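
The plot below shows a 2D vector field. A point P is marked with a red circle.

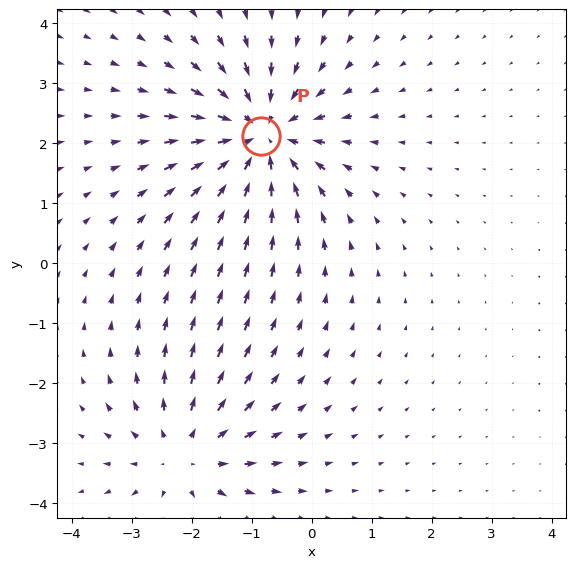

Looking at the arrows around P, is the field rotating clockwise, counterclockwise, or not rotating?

Near P at (-0.9, 2.1) the arrows show no circulation. The curl there is ≈0.

not rotating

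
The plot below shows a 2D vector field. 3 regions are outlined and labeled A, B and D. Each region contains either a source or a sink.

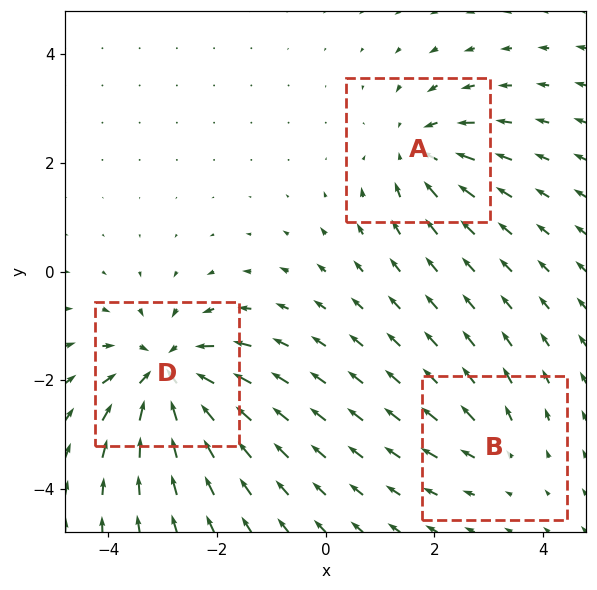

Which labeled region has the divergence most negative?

D

Divergence at each region's feature centre — A: about -4, B: about +2, D: about -6. Region D is most negative.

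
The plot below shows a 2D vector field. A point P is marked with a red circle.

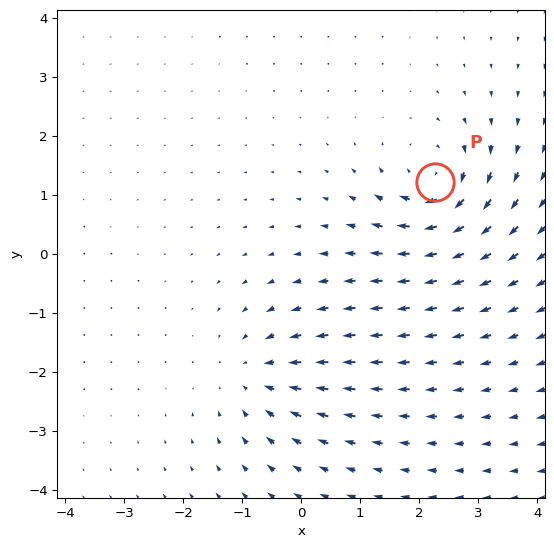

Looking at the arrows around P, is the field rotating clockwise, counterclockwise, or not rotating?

Near P at (2.3, 1.2) the arrows circulate clockwise. The curl (z-component) there is about -6; negative curl means clockwise rotation.

clockwise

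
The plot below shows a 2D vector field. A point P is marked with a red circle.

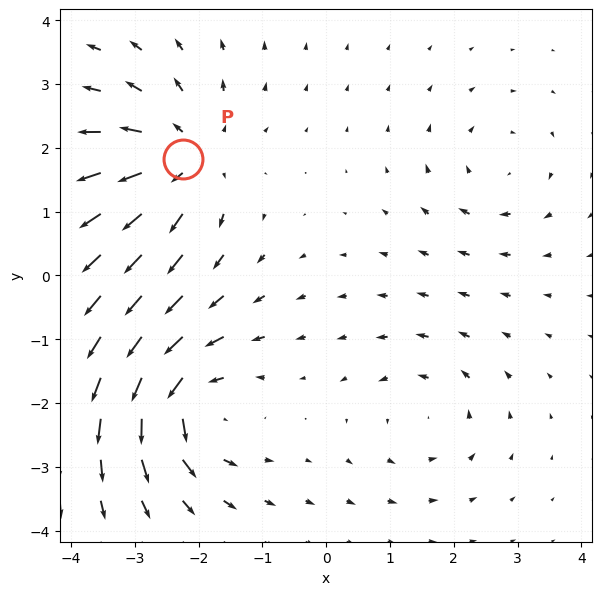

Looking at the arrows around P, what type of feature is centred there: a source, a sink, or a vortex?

source

At P (-2.2, 1.8) the arrows spread outward. Divergence about +5, curl ≈0 — positive divergence with near-zero curl is a source.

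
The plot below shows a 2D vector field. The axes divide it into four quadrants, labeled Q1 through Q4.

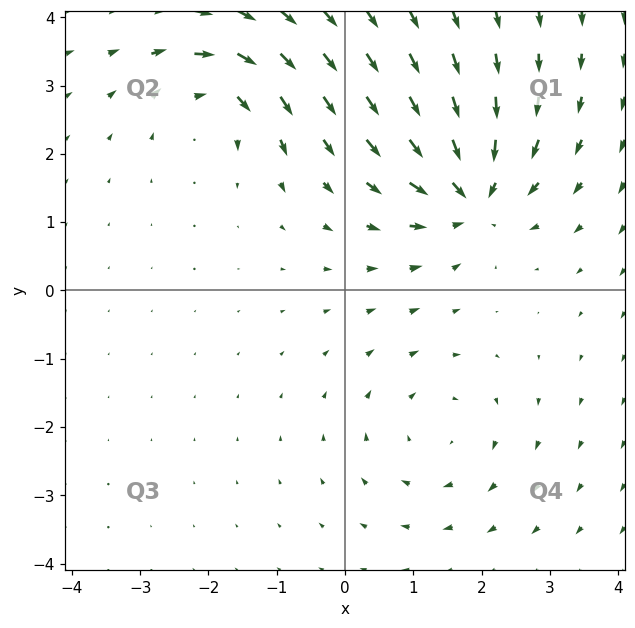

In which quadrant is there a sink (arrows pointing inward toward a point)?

The sink sits at approximately (1.8, 1.4), which lies in quadrant Q1. The divergence there is about -7, negative as expected for a sink.

Q1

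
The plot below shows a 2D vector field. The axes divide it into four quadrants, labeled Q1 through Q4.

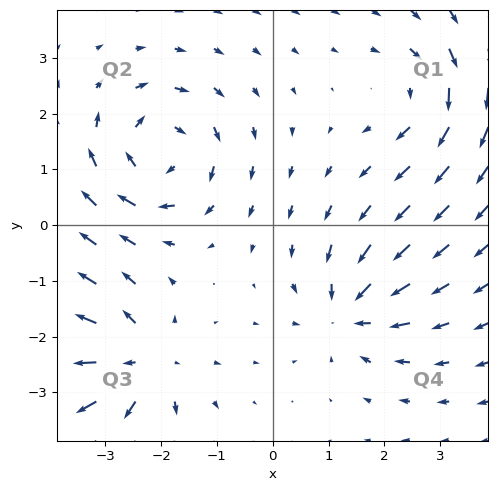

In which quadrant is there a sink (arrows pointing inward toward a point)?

The sink sits at approximately (1.4, -1.5), which lies in quadrant Q4. The divergence there is about -5, negative as expected for a sink.

Q4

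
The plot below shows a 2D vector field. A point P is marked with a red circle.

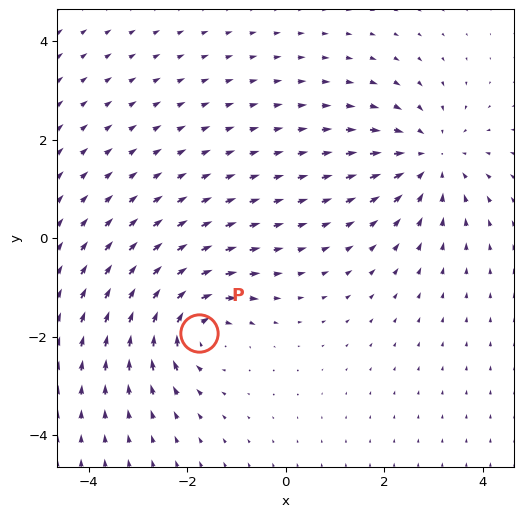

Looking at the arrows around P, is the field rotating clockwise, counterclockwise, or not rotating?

clockwise

Near P at (-1.8, -1.9) the arrows circulate clockwise. The curl (z-component) there is about -5; negative curl means clockwise rotation.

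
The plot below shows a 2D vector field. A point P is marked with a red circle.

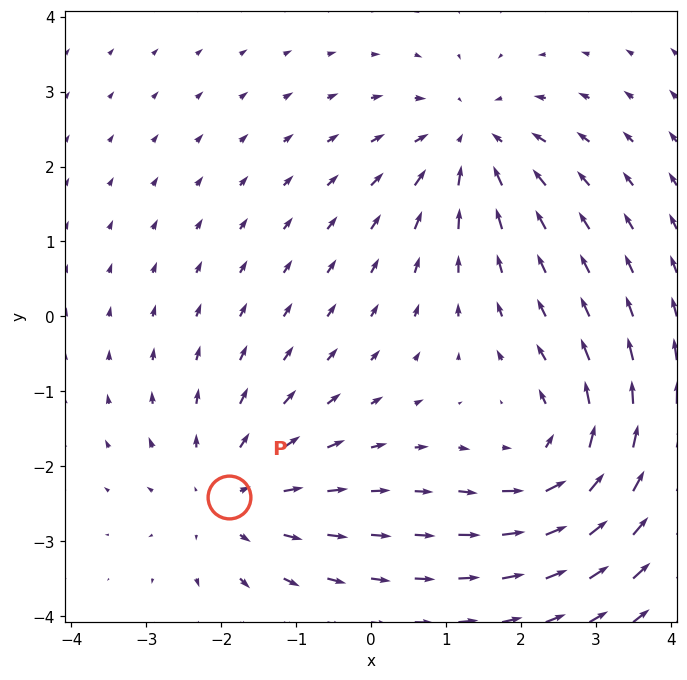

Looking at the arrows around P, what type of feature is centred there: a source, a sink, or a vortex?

source

At P (-1.9, -2.4) the arrows spread outward. Divergence about +2, curl ≈0 — positive divergence with near-zero curl is a source.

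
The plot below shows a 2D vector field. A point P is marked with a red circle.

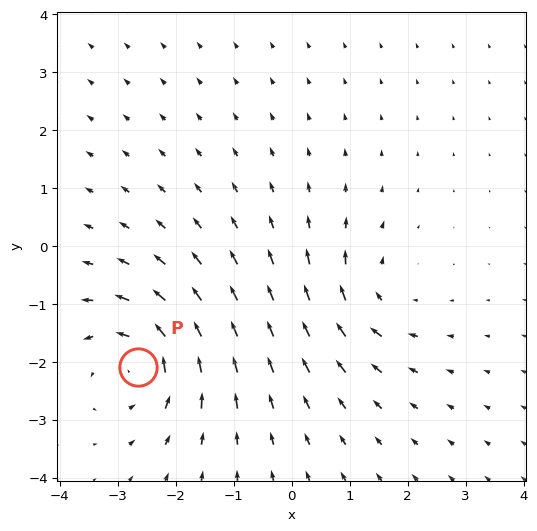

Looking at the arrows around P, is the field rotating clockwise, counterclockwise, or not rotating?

Near P at (-2.6, -2.1) the arrows circulate counterclockwise. The curl (z-component) there is about +5; positive curl means counterclockwise rotation.

counterclockwise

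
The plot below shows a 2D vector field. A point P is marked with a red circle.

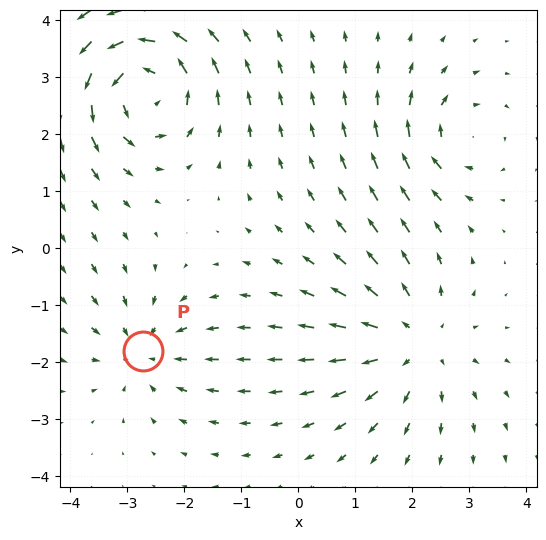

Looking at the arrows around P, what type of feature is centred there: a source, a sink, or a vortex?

At P (-2.7, -1.8) the arrows converge inward. Divergence about -3, curl ≈0 — negative divergence with near-zero curl is a sink.

sink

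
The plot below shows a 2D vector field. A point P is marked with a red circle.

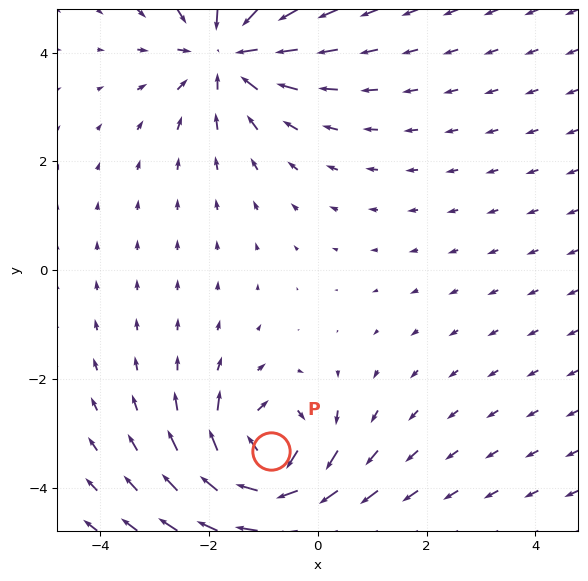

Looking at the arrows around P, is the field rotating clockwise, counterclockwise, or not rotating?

clockwise

Near P at (-0.9, -3.3) the arrows circulate clockwise. The curl (z-component) there is about -6; negative curl means clockwise rotation.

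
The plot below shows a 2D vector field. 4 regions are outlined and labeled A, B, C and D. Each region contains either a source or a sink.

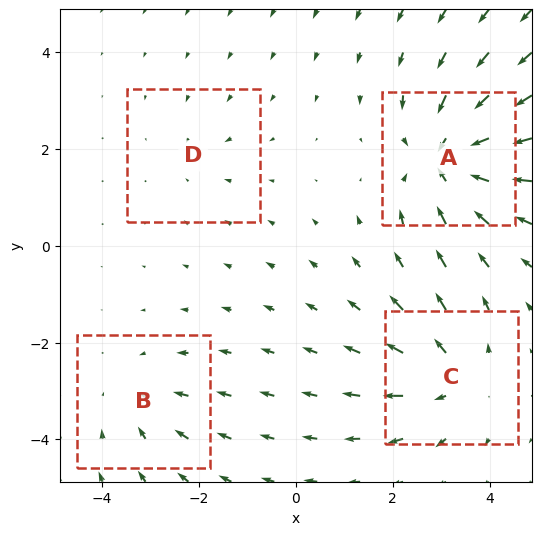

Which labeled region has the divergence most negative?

A

Divergence at each region's feature centre — A: about -6, B: about -3, C: about +4, D: about -2. Region A is most negative.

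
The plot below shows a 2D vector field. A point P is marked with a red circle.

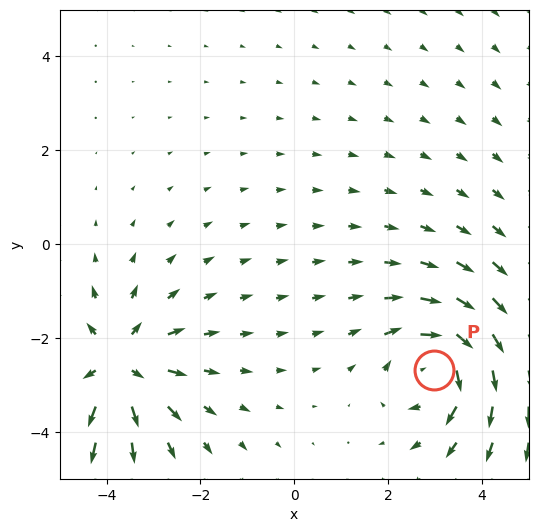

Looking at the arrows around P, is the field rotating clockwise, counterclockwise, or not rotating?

clockwise

Near P at (3.0, -2.7) the arrows circulate clockwise. The curl (z-component) there is about -3; negative curl means clockwise rotation.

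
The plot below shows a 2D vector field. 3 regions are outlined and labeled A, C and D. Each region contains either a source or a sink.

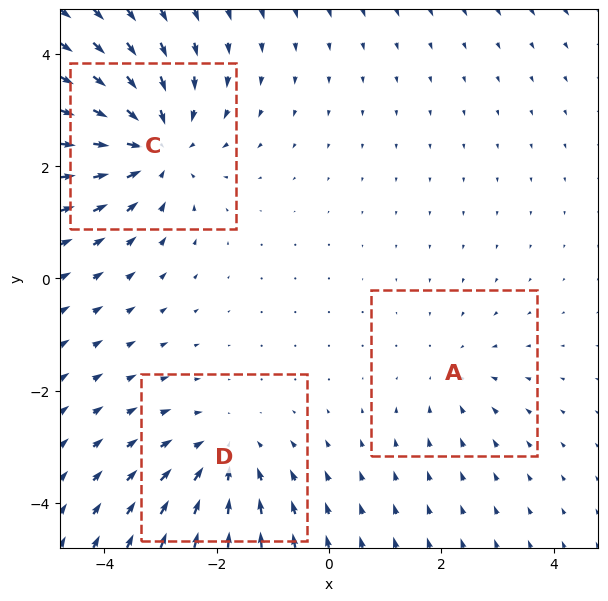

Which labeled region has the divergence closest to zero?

Divergence at each region's feature centre — A: about -2, C: about -4, D: about -3. Region A is closest to zero.

A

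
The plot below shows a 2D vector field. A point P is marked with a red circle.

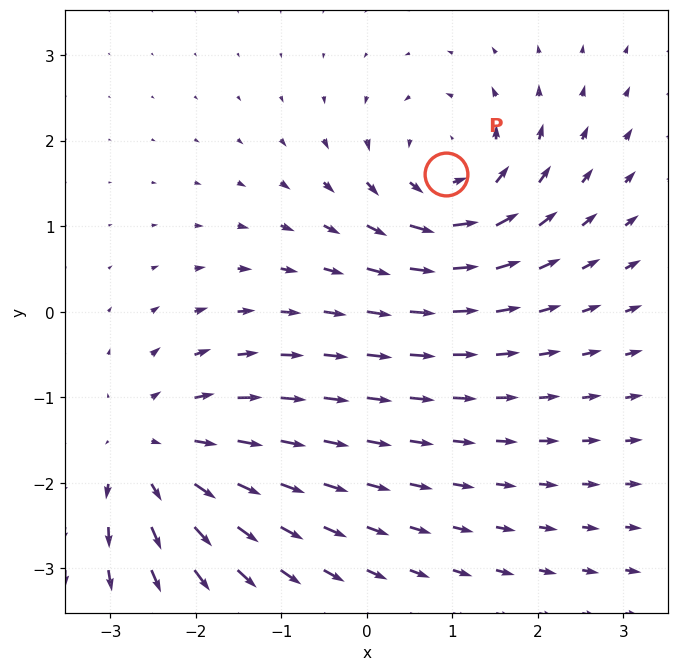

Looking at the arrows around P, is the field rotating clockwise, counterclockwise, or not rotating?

Near P at (0.9, 1.6) the arrows circulate counterclockwise. The curl (z-component) there is about +4; positive curl means counterclockwise rotation.

counterclockwise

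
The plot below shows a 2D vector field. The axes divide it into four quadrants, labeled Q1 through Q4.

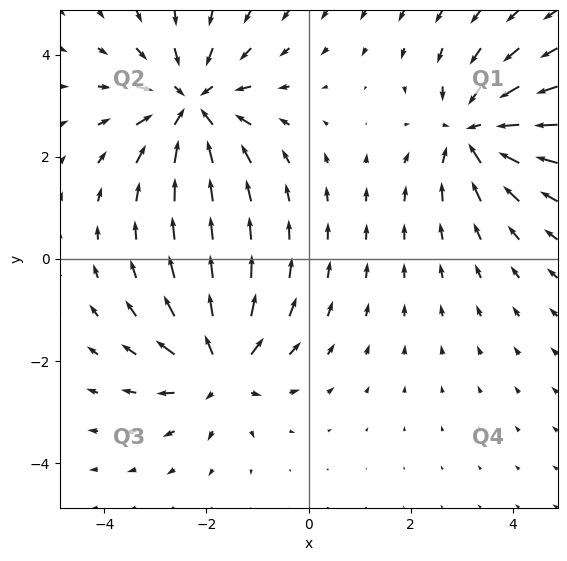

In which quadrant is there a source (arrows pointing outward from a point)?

Q3

The source sits at approximately (-1.7, -2.2), which lies in quadrant Q3. The divergence there is about +5, positive as expected for a source.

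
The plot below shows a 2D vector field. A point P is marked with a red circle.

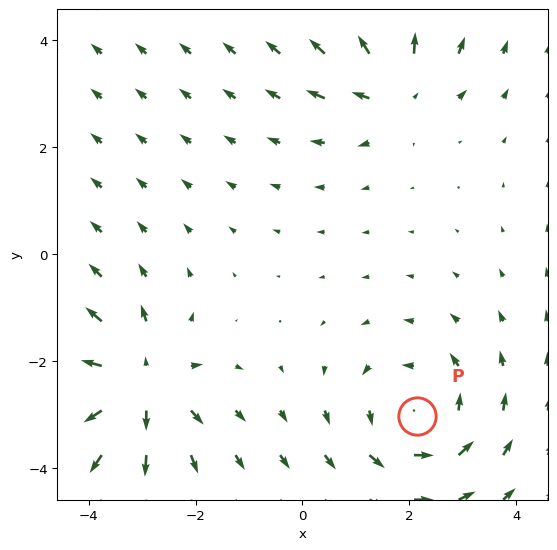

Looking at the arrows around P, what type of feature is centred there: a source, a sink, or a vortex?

vortex

At P (2.1, -3.0) the arrows circulate counterclockwise. Divergence ≈0, curl about +3 — near-zero divergence with nonzero curl is a vortex.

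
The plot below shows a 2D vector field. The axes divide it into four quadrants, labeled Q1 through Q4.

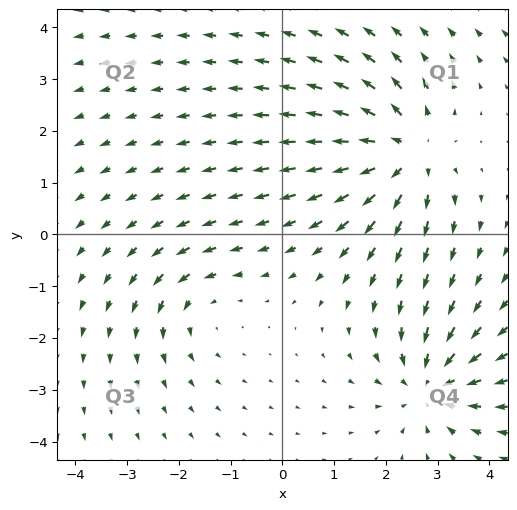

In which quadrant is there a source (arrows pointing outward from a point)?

The source sits at approximately (2.4, 1.6), which lies in quadrant Q1. The divergence there is about +5, positive as expected for a source.

Q1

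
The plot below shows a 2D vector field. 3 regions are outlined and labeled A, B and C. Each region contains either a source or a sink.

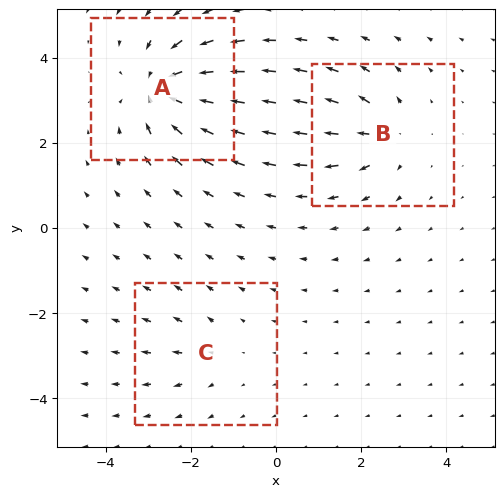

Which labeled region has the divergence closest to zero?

C

Divergence at each region's feature centre — A: about -6, B: about +4, C: about +2. Region C is closest to zero.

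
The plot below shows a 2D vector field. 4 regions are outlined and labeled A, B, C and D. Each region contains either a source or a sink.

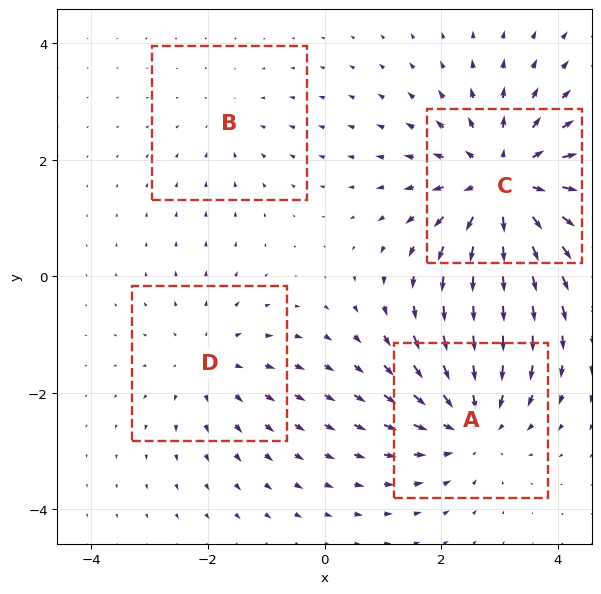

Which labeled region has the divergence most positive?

Divergence at each region's feature centre — A: about -4, B: about -2, C: about +6, D: about +3. Region C is most positive.

C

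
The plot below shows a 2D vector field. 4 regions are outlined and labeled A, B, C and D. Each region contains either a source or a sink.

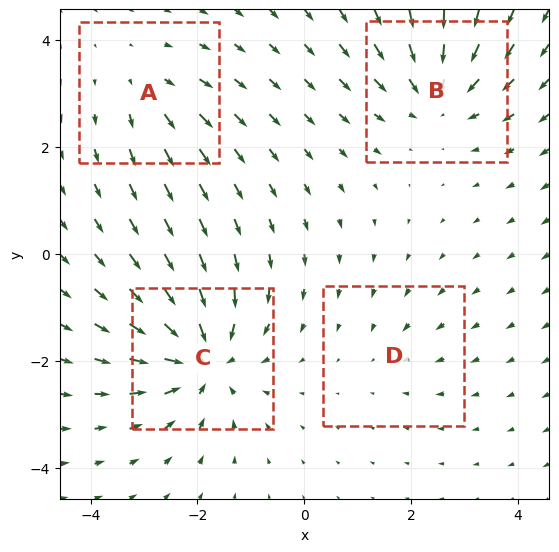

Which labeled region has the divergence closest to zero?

Divergence at each region's feature centre — A: about +3, B: about -5, C: about -7, D: about -2. Region D is closest to zero.

D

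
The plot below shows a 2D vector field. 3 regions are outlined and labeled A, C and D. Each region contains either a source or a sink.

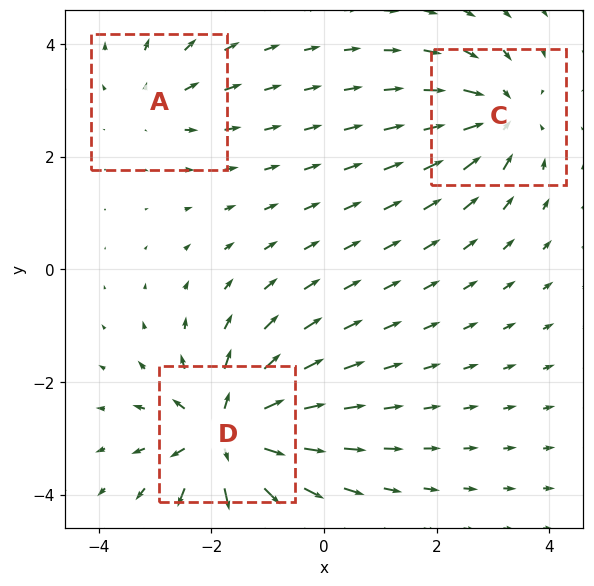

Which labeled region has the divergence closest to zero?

A

Divergence at each region's feature centre — A: about +2, C: about -4, D: about +6. Region A is closest to zero.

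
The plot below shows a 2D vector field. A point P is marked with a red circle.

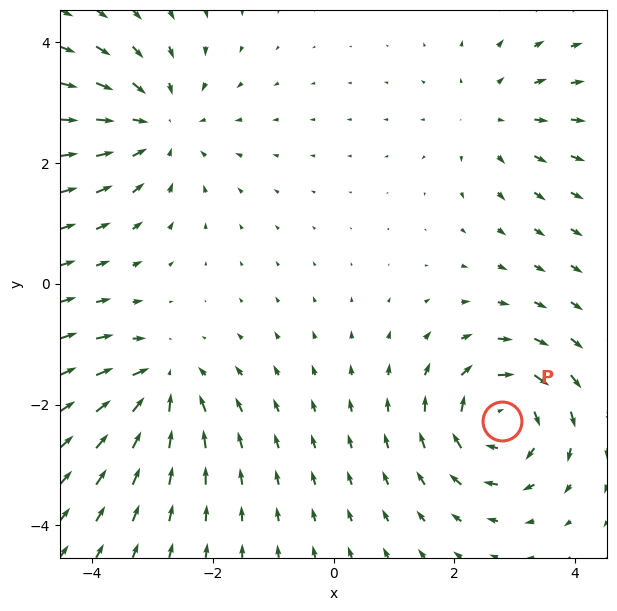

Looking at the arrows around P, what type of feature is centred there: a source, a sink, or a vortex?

vortex

At P (2.8, -2.3) the arrows circulate clockwise. Divergence ≈0, curl about -7 — near-zero divergence with nonzero curl is a vortex.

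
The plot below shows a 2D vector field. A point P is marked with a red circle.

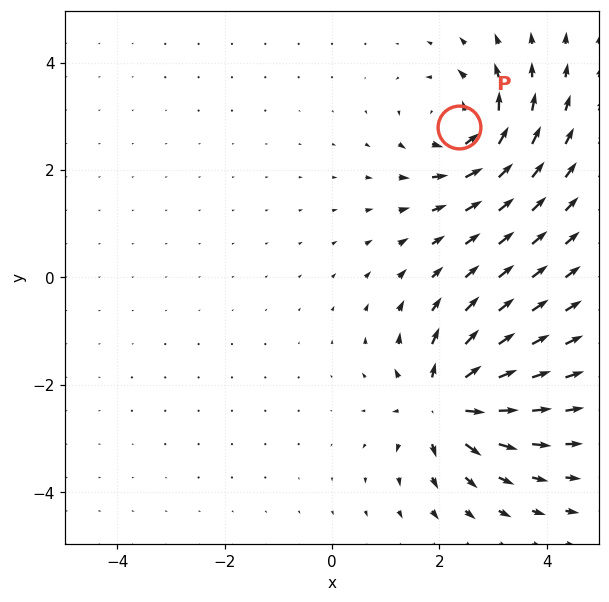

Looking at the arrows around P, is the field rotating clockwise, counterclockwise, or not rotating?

counterclockwise

Near P at (2.4, 2.8) the arrows circulate counterclockwise. The curl (z-component) there is about +4; positive curl means counterclockwise rotation.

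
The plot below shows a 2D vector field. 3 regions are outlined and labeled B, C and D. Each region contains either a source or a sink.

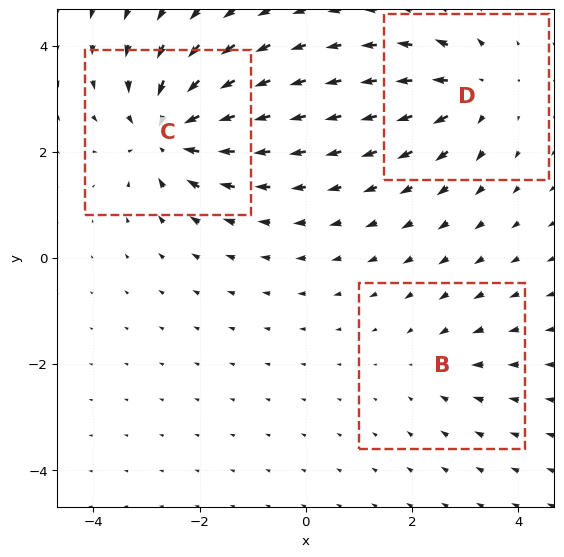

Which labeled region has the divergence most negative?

Divergence at each region's feature centre — B: about -2, C: about -5, D: about +3. Region C is most negative.

C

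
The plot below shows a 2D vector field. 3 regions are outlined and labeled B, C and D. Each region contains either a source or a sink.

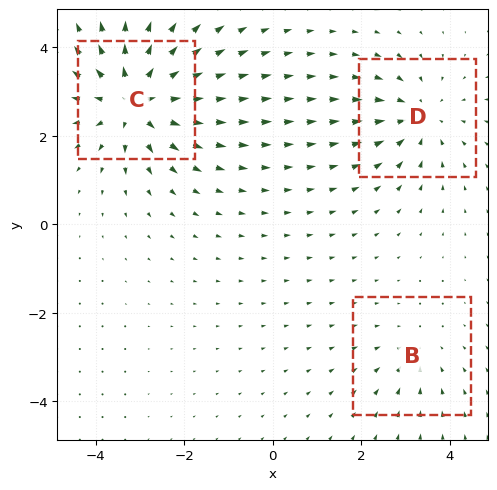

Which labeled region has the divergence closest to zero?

B

Divergence at each region's feature centre — B: about -2, C: about +5, D: about -3. Region B is closest to zero.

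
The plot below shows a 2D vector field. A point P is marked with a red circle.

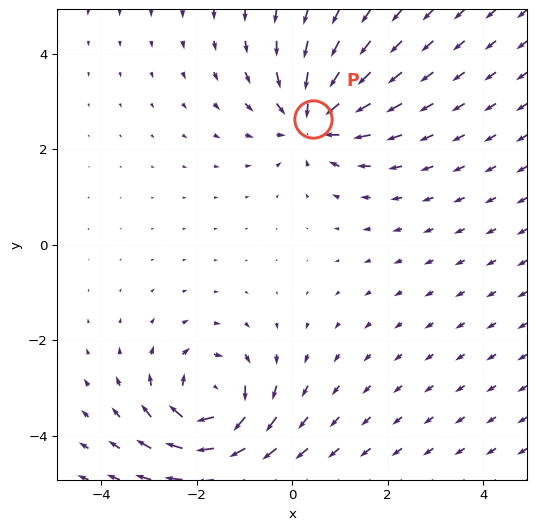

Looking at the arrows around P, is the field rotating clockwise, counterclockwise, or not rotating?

Near P at (0.4, 2.6) the arrows show no circulation. The curl there is ≈0.

not rotating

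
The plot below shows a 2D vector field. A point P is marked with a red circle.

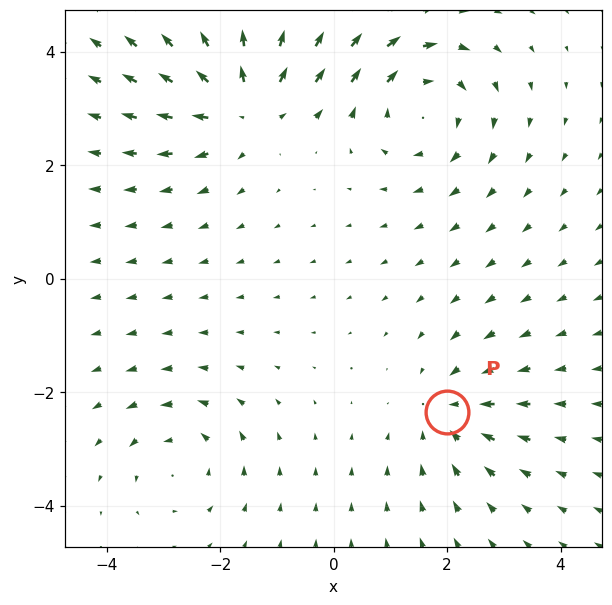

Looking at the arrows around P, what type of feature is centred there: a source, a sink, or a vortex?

sink

At P (2.0, -2.4) the arrows converge inward. Divergence about -3, curl ≈0 — negative divergence with near-zero curl is a sink.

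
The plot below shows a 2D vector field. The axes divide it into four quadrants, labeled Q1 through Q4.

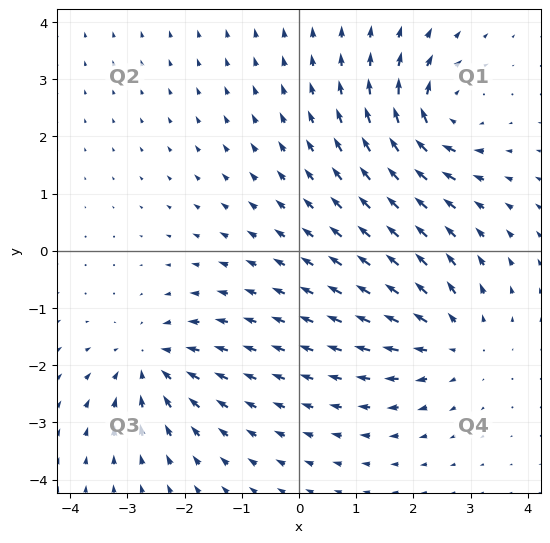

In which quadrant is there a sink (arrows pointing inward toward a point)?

The sink sits at approximately (-2.6, -2.0), which lies in quadrant Q3. The divergence there is about -4, negative as expected for a sink.

Q3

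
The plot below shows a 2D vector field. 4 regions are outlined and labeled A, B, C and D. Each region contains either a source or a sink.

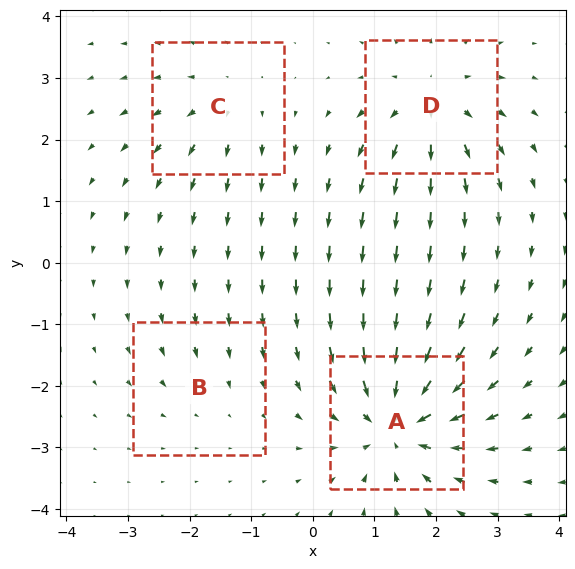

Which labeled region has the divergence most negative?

A

Divergence at each region's feature centre — A: about -8, B: about -2, C: about +4, D: about +6. Region A is most negative.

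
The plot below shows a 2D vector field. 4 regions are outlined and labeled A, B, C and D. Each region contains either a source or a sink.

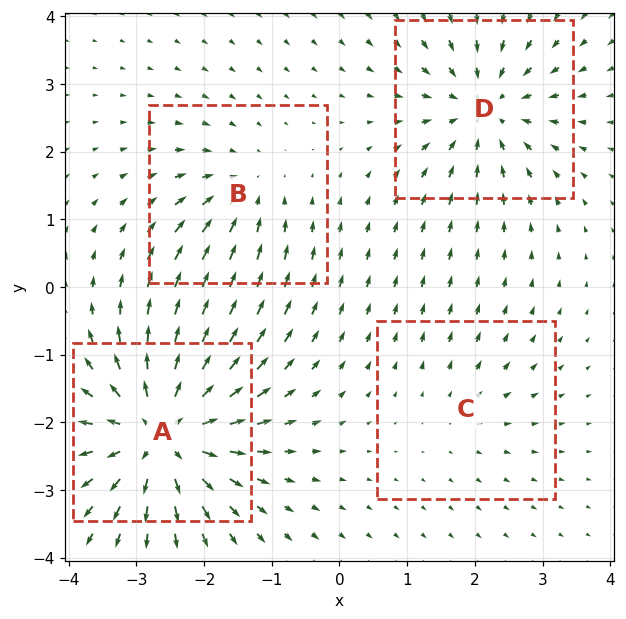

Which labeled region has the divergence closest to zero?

C

Divergence at each region's feature centre — A: about +8, B: about -4, C: about +2, D: about -5. Region C is closest to zero.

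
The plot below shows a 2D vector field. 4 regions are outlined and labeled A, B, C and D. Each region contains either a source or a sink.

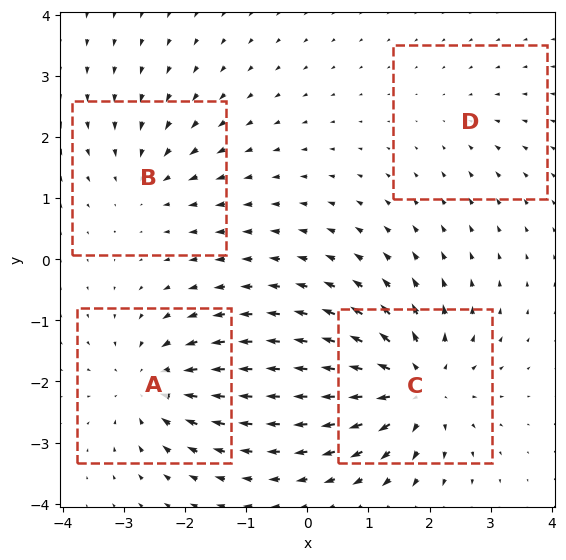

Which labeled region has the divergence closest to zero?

D

Divergence at each region's feature centre — A: about -5, B: about -4, C: about +7, D: about -2. Region D is closest to zero.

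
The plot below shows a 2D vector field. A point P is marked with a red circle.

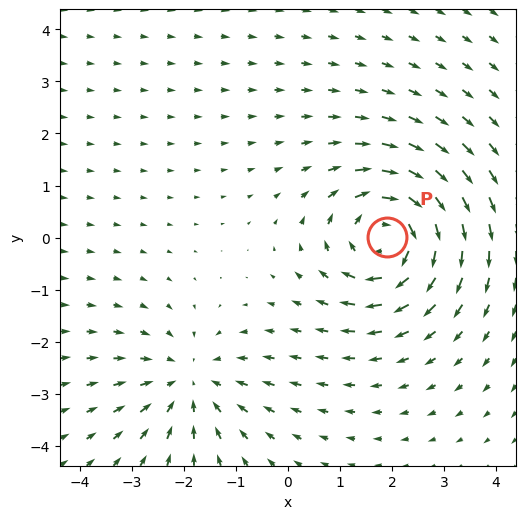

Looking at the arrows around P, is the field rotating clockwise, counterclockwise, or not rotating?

Near P at (1.9, 0.0) the arrows circulate clockwise. The curl (z-component) there is about -4; negative curl means clockwise rotation.

clockwise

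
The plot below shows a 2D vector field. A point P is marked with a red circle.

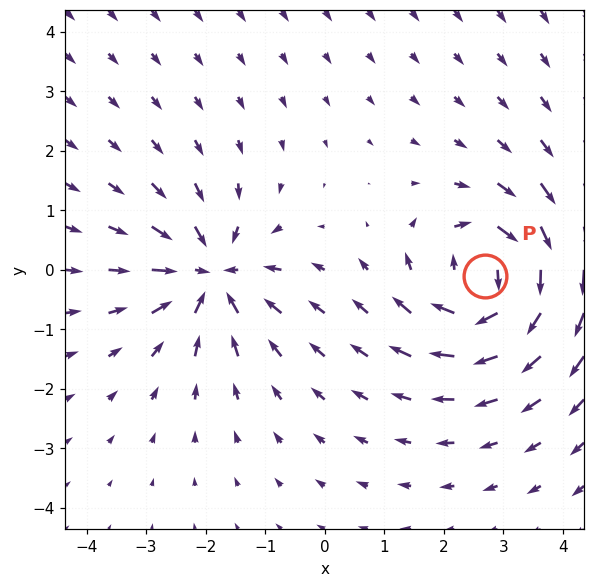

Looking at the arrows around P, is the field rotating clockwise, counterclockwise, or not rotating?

clockwise

Near P at (2.7, -0.1) the arrows circulate clockwise. The curl (z-component) there is about -5; negative curl means clockwise rotation.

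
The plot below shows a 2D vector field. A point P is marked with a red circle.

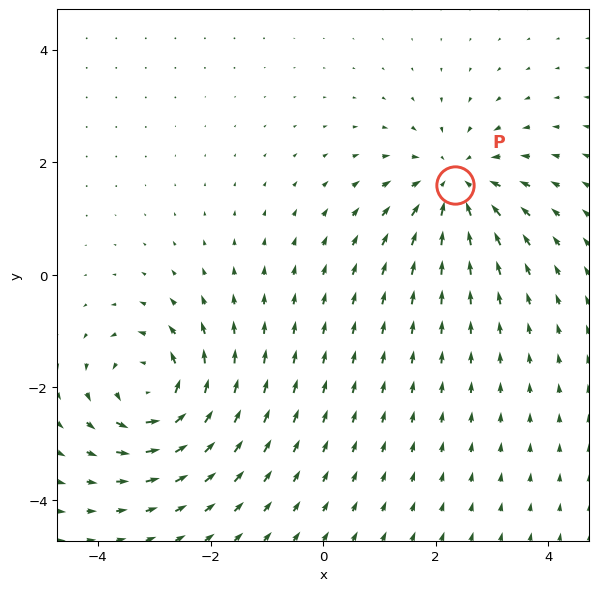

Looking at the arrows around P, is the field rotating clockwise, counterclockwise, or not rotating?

not rotating

Near P at (2.3, 1.6) the arrows show no circulation. The curl there is ≈0.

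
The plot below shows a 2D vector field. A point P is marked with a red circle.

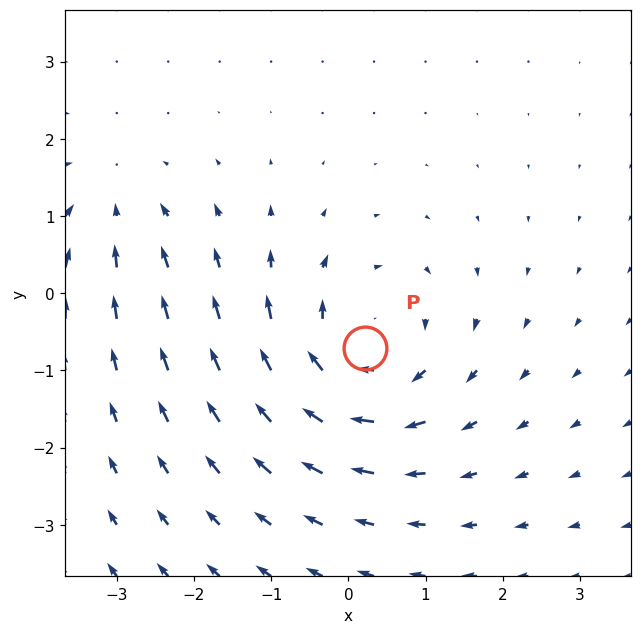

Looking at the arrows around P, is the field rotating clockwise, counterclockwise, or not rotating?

Near P at (0.2, -0.7) the arrows circulate clockwise. The curl (z-component) there is about -5; negative curl means clockwise rotation.

clockwise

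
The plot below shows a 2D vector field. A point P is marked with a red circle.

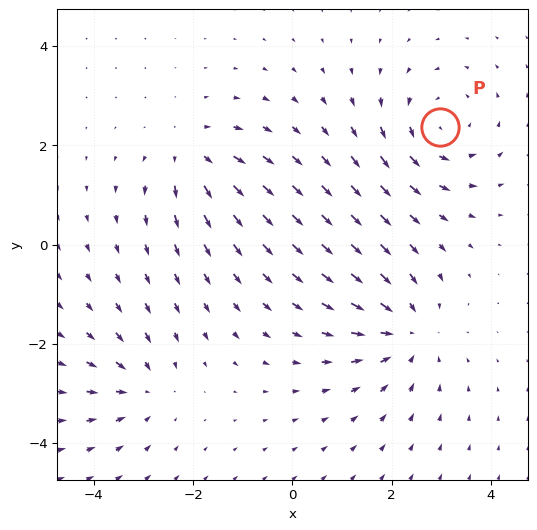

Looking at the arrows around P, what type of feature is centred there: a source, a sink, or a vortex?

At P (3.0, 2.4) the arrows circulate counterclockwise. Divergence ≈0, curl about +4 — near-zero divergence with nonzero curl is a vortex.

vortex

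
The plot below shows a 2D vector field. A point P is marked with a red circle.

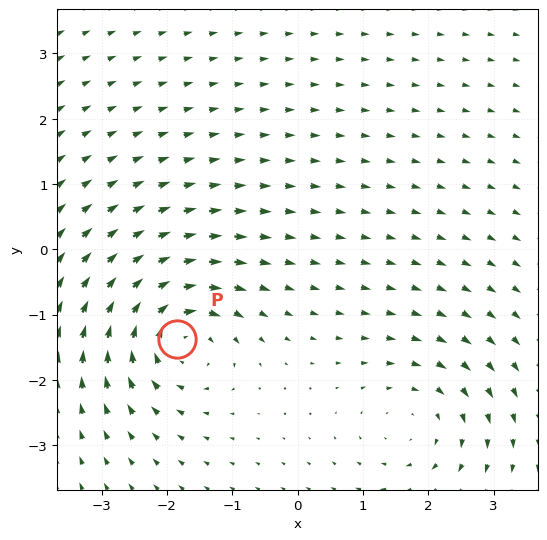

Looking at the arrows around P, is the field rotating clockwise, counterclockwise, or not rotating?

Near P at (-1.8, -1.4) the arrows circulate clockwise. The curl (z-component) there is about -7; negative curl means clockwise rotation.

clockwise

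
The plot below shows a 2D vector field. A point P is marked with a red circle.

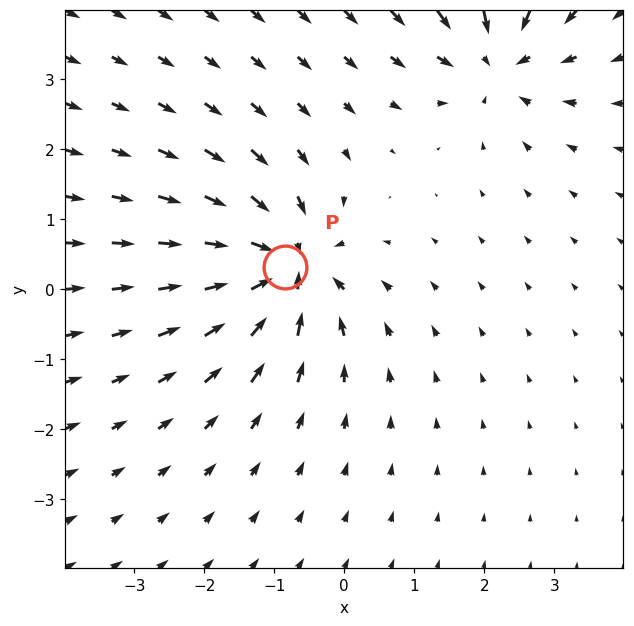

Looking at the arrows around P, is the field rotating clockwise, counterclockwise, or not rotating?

Near P at (-0.8, 0.3) the arrows show no circulation. The curl there is ≈0.

not rotating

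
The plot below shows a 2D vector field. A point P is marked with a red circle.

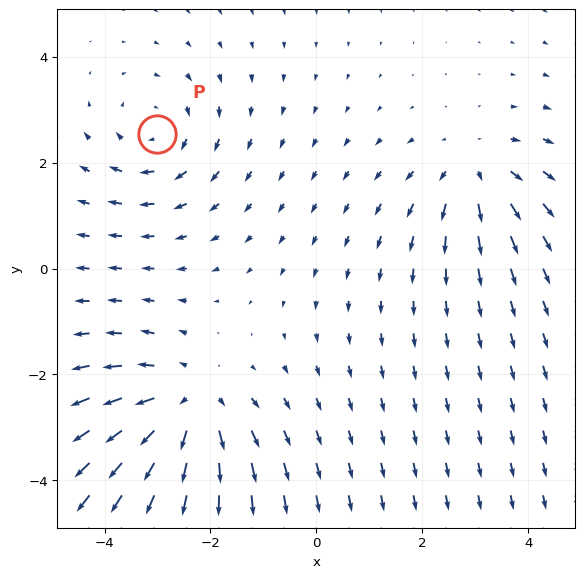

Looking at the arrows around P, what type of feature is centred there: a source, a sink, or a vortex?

At P (-3.0, 2.5) the arrows circulate clockwise. Divergence ≈0, curl about -3 — near-zero divergence with nonzero curl is a vortex.

vortex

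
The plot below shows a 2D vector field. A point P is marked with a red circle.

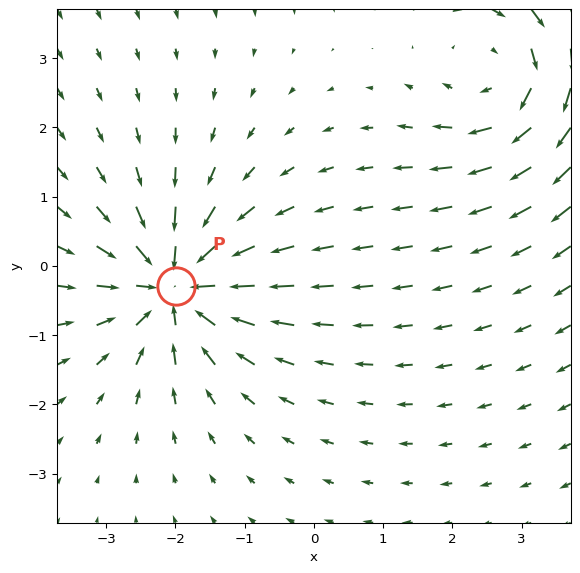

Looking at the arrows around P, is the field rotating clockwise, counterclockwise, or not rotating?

Near P at (-2.0, -0.3) the arrows show no circulation. The curl there is ≈0.

not rotating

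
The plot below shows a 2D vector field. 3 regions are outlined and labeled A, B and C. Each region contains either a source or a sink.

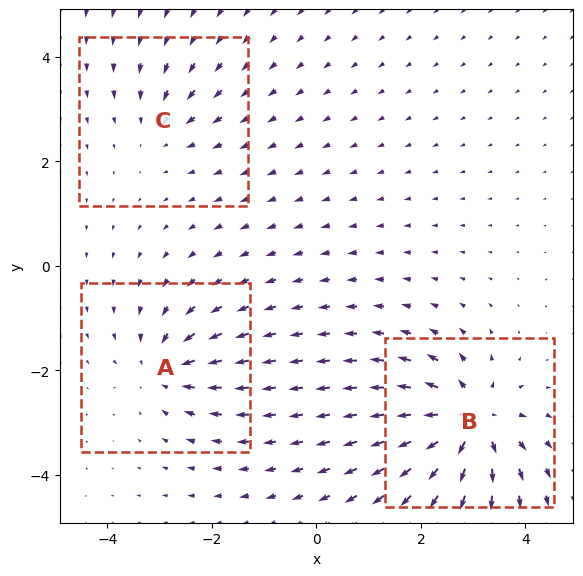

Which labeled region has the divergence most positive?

B

Divergence at each region's feature centre — A: about -4, B: about +6, C: about -2. Region B is most positive.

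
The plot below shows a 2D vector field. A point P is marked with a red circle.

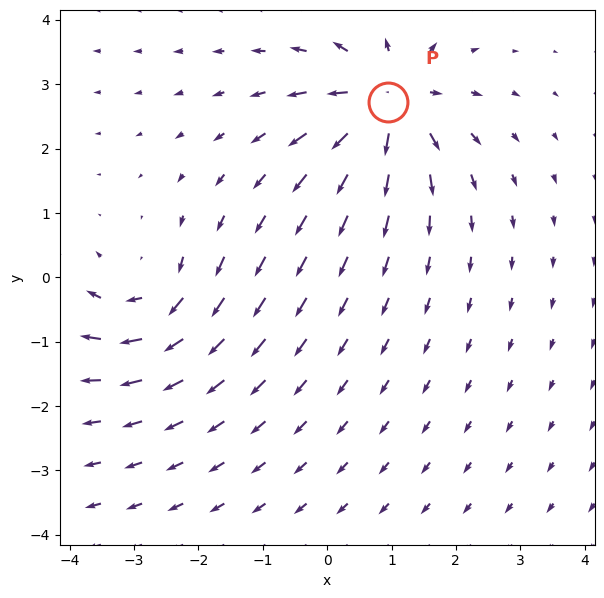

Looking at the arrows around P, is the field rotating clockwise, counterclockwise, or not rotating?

not rotating

Near P at (0.9, 2.7) the arrows show no circulation. The curl there is ≈0.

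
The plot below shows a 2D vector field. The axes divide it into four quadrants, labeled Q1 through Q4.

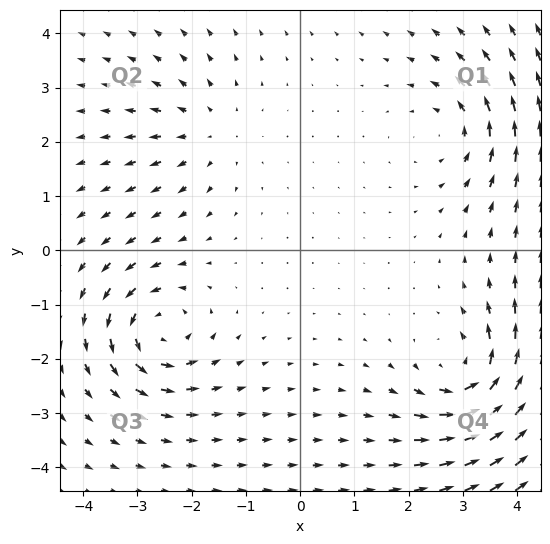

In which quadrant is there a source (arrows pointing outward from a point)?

The source sits at approximately (-1.7, 2.2), which lies in quadrant Q2. The divergence there is about +3, positive as expected for a source.

Q2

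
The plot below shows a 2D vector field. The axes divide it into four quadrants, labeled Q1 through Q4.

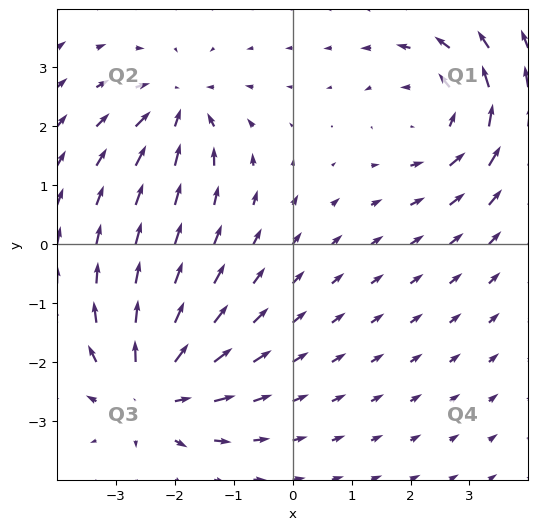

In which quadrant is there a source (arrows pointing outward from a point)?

Q3

The source sits at approximately (-2.4, -2.5), which lies in quadrant Q3. The divergence there is about +5, positive as expected for a source.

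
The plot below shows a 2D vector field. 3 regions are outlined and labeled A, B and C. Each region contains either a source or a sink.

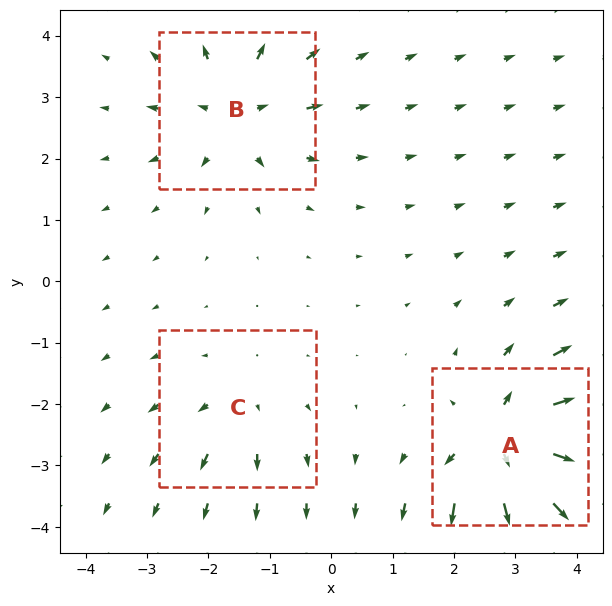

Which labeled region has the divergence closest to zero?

Divergence at each region's feature centre — A: about +6, B: about +4, C: about +2. Region C is closest to zero.

C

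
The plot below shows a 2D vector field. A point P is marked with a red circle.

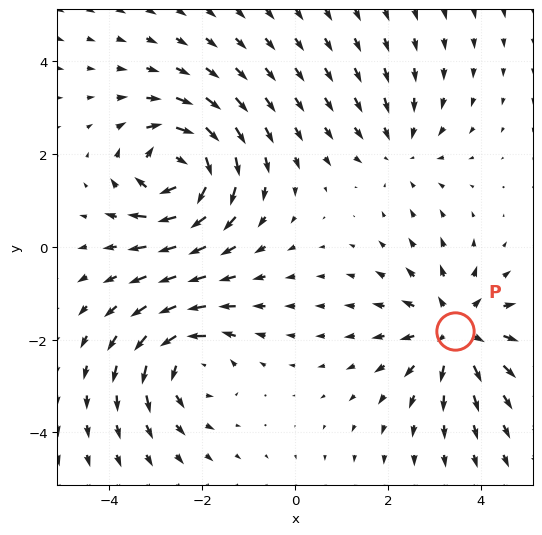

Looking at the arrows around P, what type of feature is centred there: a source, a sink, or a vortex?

At P (3.4, -1.8) the arrows spread outward. Divergence about +4, curl ≈0 — positive divergence with near-zero curl is a source.

source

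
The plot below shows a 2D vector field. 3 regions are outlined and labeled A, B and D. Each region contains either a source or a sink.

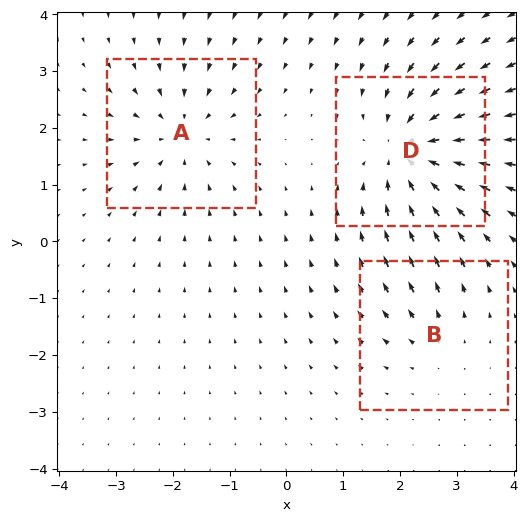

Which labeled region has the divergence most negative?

Divergence at each region's feature centre — A: about -4, B: about +2, D: about -5. Region D is most negative.

D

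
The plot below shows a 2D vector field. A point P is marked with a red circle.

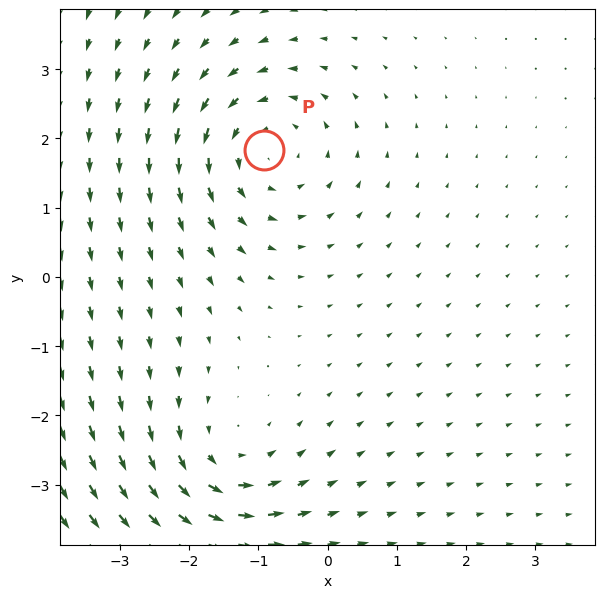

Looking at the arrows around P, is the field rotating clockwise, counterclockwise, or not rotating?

counterclockwise

Near P at (-0.9, 1.8) the arrows circulate counterclockwise. The curl (z-component) there is about +4; positive curl means counterclockwise rotation.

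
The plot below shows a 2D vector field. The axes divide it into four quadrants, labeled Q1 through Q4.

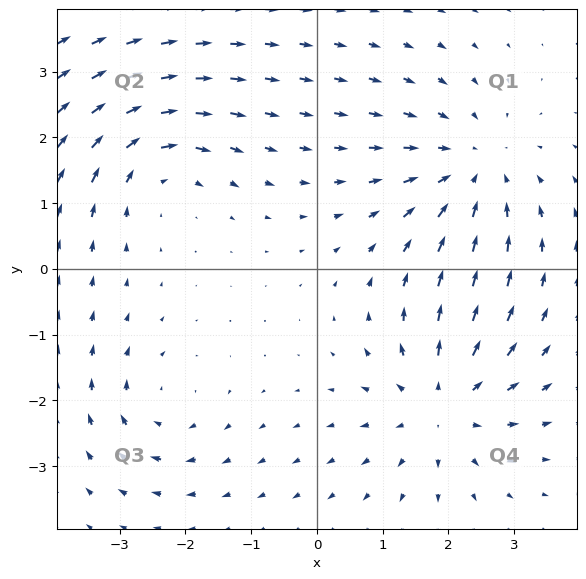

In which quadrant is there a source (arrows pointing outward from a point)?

Q4

The source sits at approximately (1.9, -2.1), which lies in quadrant Q4. The divergence there is about +4, positive as expected for a source.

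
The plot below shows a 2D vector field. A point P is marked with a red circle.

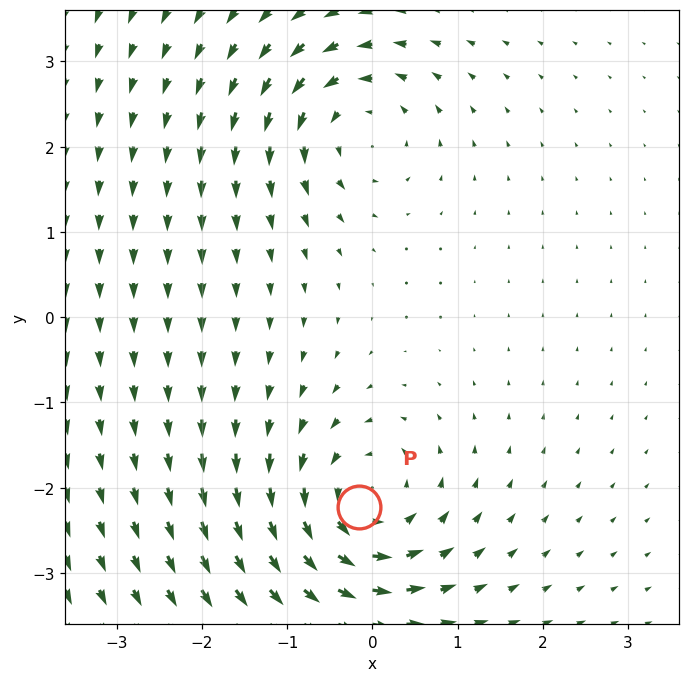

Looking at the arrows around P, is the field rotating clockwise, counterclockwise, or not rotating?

Near P at (-0.2, -2.2) the arrows circulate counterclockwise. The curl (z-component) there is about +5; positive curl means counterclockwise rotation.

counterclockwise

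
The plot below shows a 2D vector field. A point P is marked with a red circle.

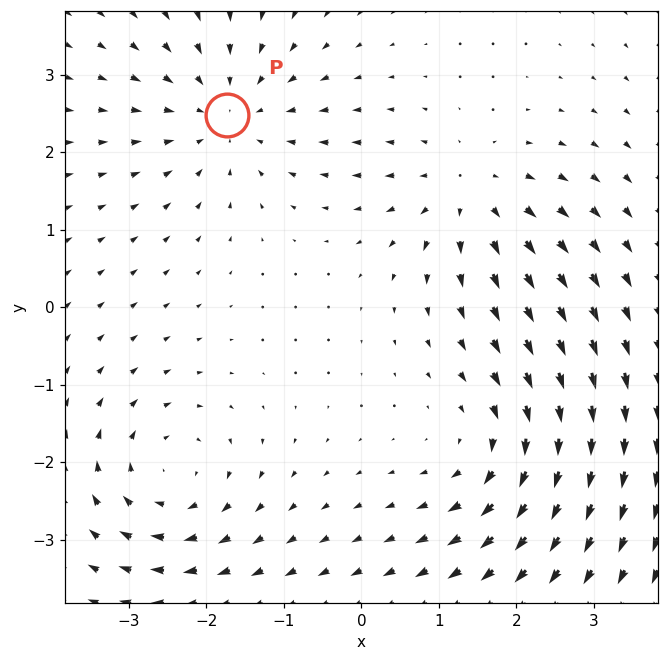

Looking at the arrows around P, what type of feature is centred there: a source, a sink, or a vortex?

At P (-1.7, 2.5) the arrows converge inward. Divergence about -4, curl ≈0 — negative divergence with near-zero curl is a sink.

sink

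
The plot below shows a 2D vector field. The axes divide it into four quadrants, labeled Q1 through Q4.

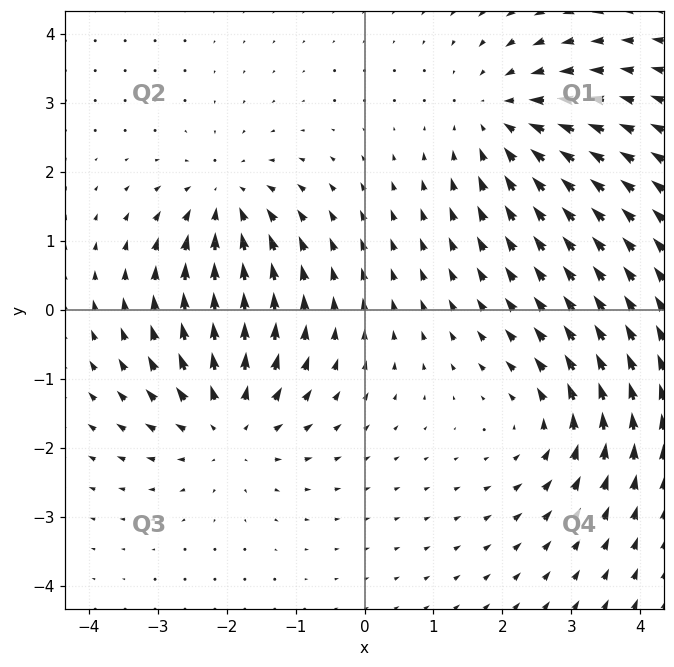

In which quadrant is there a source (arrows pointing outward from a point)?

Q3

The source sits at approximately (-2.0, -1.6), which lies in quadrant Q3. The divergence there is about +4, positive as expected for a source.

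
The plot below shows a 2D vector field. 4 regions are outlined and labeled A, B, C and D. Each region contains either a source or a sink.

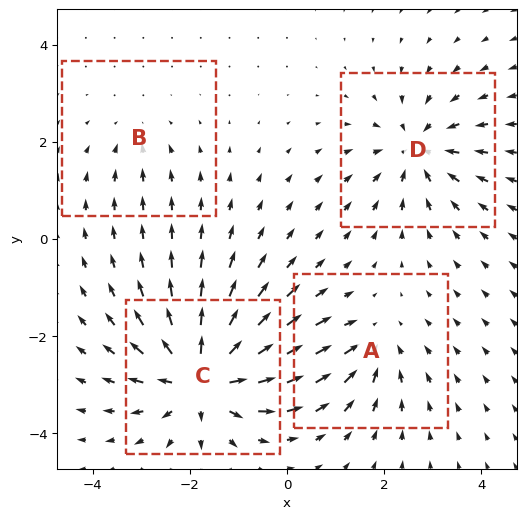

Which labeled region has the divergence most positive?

C

Divergence at each region's feature centre — A: about -4, B: about -2, C: about +8, D: about -5. Region C is most positive.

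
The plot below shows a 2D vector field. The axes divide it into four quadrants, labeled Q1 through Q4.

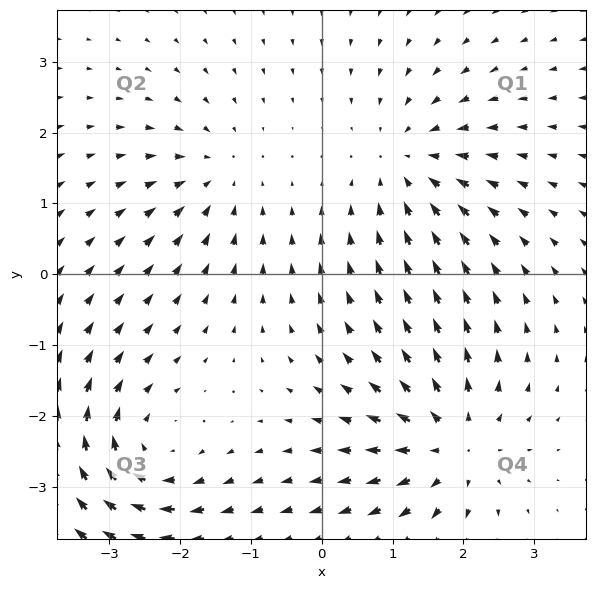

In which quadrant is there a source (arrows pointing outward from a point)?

Q4

The source sits at approximately (1.8, -2.4), which lies in quadrant Q4. The divergence there is about +6, positive as expected for a source.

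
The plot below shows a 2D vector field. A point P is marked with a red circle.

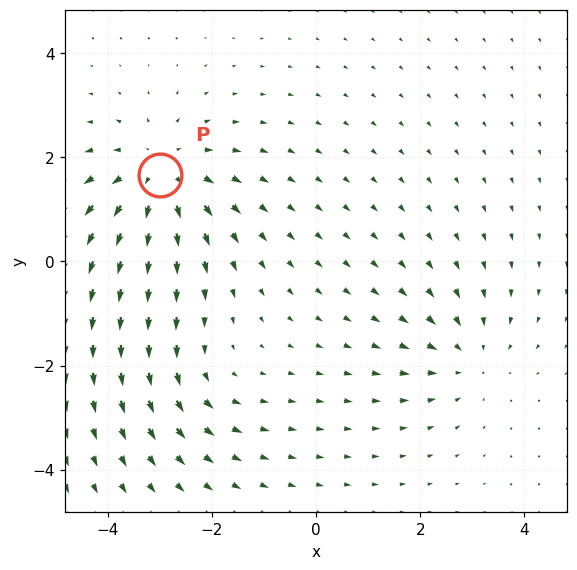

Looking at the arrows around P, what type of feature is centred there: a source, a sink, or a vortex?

At P (-3.0, 1.7) the arrows spread outward. Divergence about +4, curl ≈0 — positive divergence with near-zero curl is a source.

source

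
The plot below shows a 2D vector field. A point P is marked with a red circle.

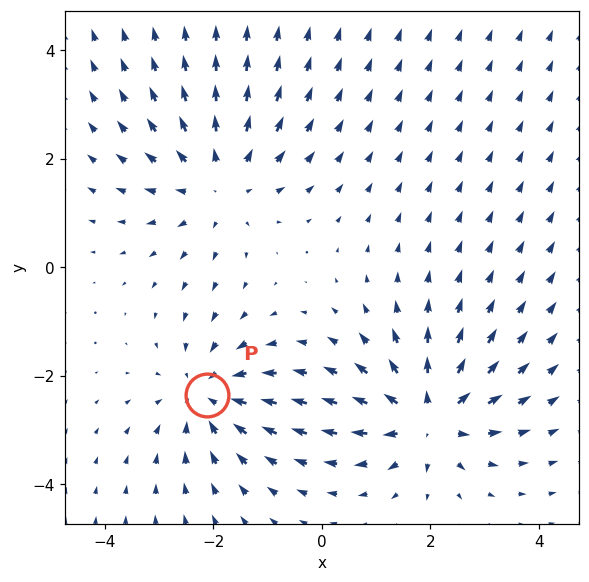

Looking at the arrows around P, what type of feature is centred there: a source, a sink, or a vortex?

At P (-2.1, -2.4) the arrows converge inward. Divergence about -3, curl ≈0 — negative divergence with near-zero curl is a sink.

sink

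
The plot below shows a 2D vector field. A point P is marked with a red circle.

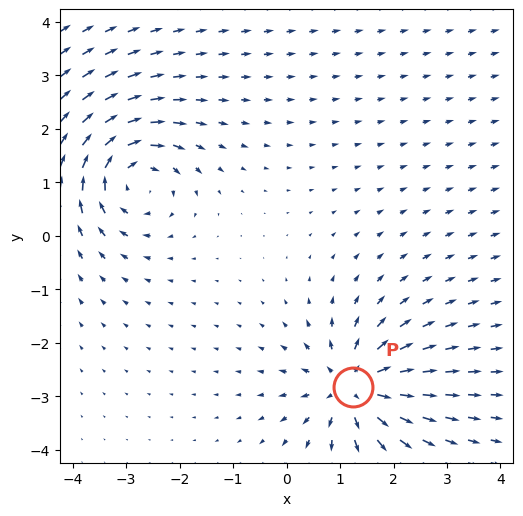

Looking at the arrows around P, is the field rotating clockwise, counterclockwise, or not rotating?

not rotating

Near P at (1.2, -2.8) the arrows show no circulation. The curl there is ≈0.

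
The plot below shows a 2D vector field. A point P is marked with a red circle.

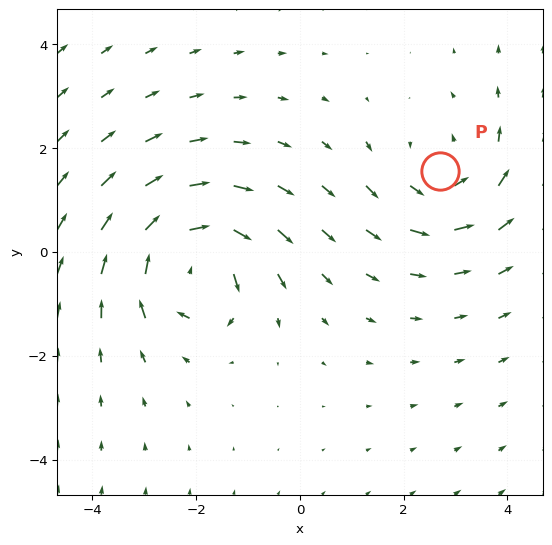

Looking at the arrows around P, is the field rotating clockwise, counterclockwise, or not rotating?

Near P at (2.7, 1.6) the arrows circulate counterclockwise. The curl (z-component) there is about +3; positive curl means counterclockwise rotation.

counterclockwise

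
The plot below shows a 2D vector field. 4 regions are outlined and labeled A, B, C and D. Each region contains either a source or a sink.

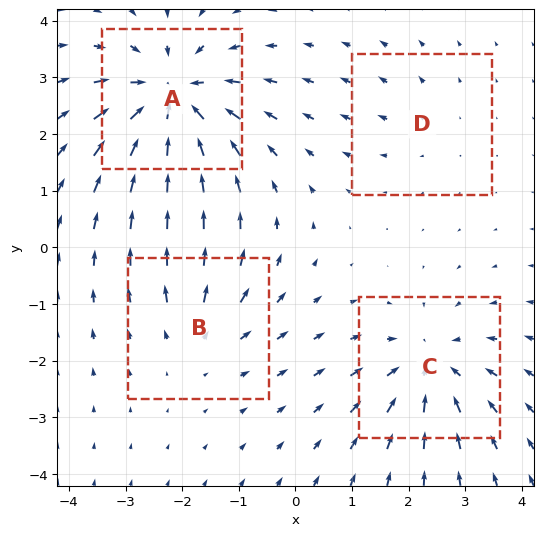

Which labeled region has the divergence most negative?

Divergence at each region's feature centre — A: about -7, B: about +3, C: about -5, D: about +2. Region A is most negative.

A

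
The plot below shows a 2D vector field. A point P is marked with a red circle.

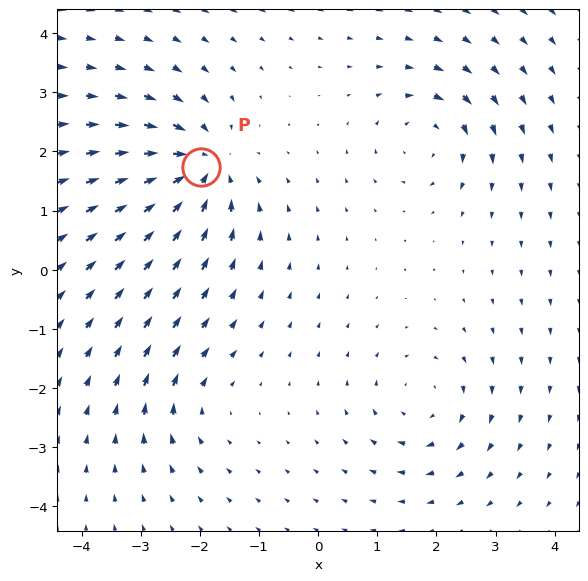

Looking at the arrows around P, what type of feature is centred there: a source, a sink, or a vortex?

sink

At P (-2.0, 1.7) the arrows converge inward. Divergence about -6, curl ≈0 — negative divergence with near-zero curl is a sink.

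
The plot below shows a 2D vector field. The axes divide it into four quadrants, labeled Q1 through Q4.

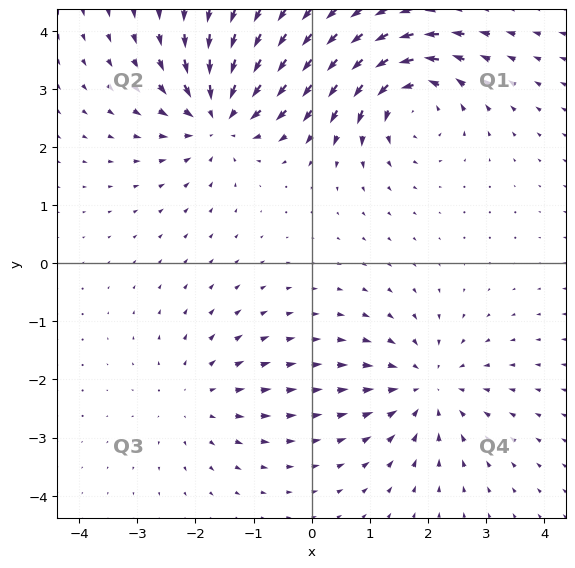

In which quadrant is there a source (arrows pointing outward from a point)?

The source sits at approximately (-2.0, -2.3), which lies in quadrant Q3. The divergence there is about +2, positive as expected for a source.

Q3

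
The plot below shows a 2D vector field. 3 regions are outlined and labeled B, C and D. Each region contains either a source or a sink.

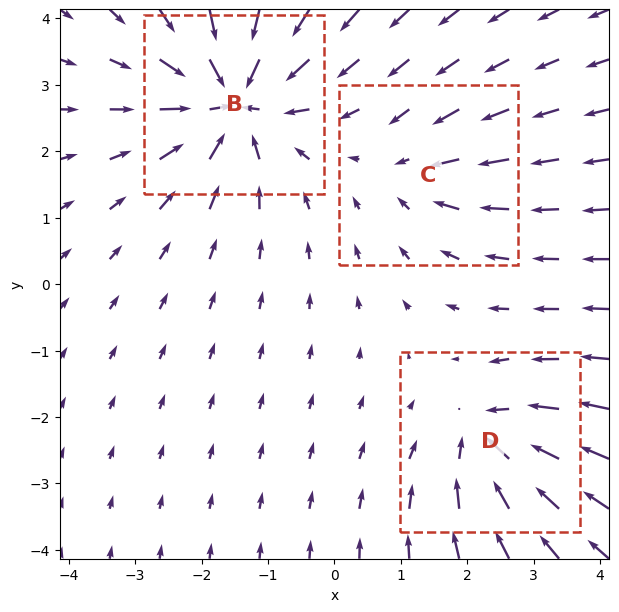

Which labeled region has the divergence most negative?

Divergence at each region's feature centre — B: about -6, C: about -2, D: about -4. Region B is most negative.

B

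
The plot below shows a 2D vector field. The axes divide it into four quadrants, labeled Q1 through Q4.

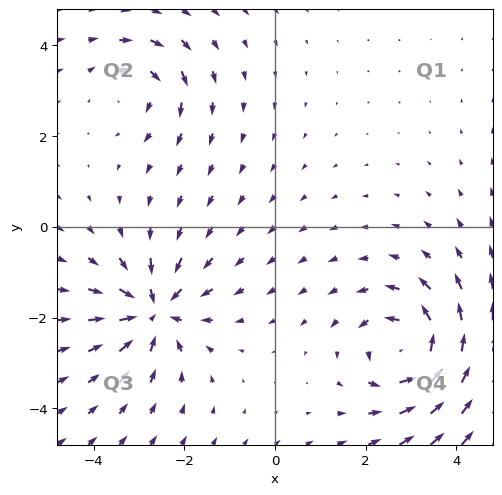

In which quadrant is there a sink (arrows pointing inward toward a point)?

The sink sits at approximately (-2.7, -1.9), which lies in quadrant Q3. The divergence there is about -5, negative as expected for a sink.

Q3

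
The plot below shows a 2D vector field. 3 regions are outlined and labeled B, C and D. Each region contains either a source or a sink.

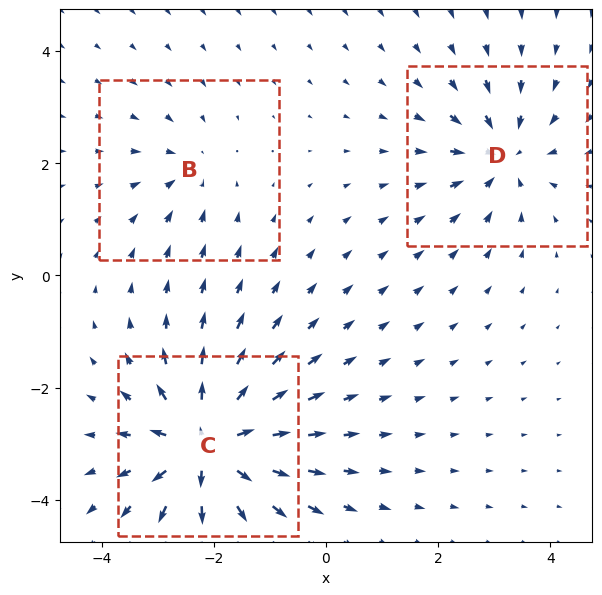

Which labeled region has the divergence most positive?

Divergence at each region's feature centre — B: about -2, C: about +6, D: about -4. Region C is most positive.

C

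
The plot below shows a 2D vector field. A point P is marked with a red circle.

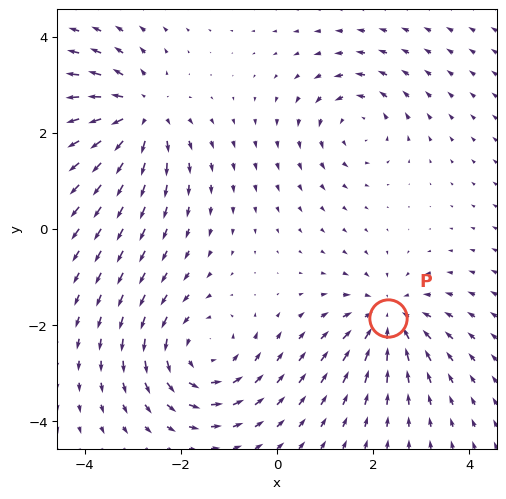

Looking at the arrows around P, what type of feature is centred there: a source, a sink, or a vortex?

At P (2.3, -1.8) the arrows converge inward. Divergence about -4, curl ≈0 — negative divergence with near-zero curl is a sink.

sink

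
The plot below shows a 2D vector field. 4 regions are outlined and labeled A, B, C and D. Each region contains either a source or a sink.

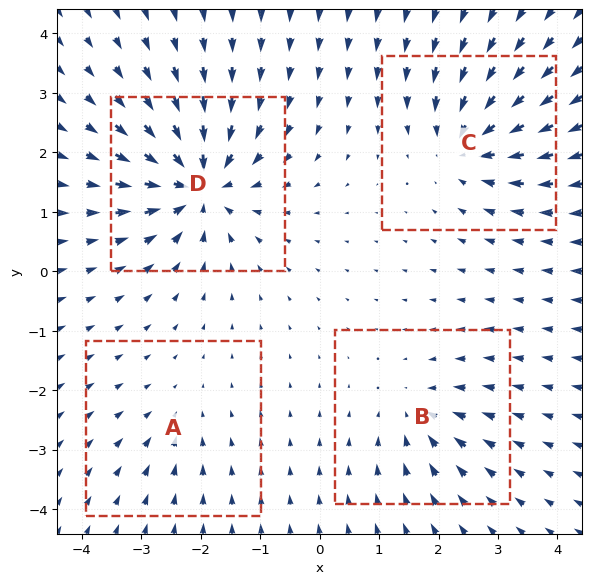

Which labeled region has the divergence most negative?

Divergence at each region's feature centre — A: about -3, B: about -4, C: about -6, D: about -8. Region D is most negative.

D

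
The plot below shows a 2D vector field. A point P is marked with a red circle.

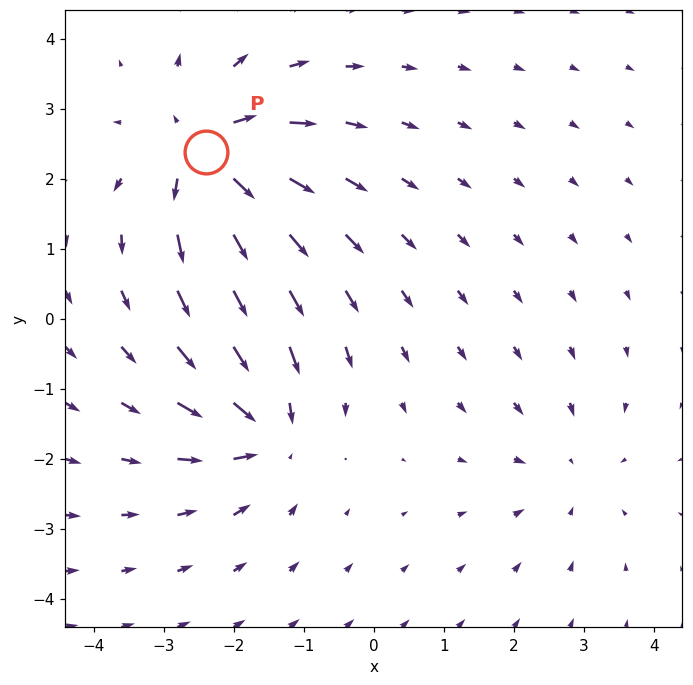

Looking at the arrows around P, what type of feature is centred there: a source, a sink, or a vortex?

At P (-2.4, 2.4) the arrows spread outward. Divergence about +6, curl ≈0 — positive divergence with near-zero curl is a source.

source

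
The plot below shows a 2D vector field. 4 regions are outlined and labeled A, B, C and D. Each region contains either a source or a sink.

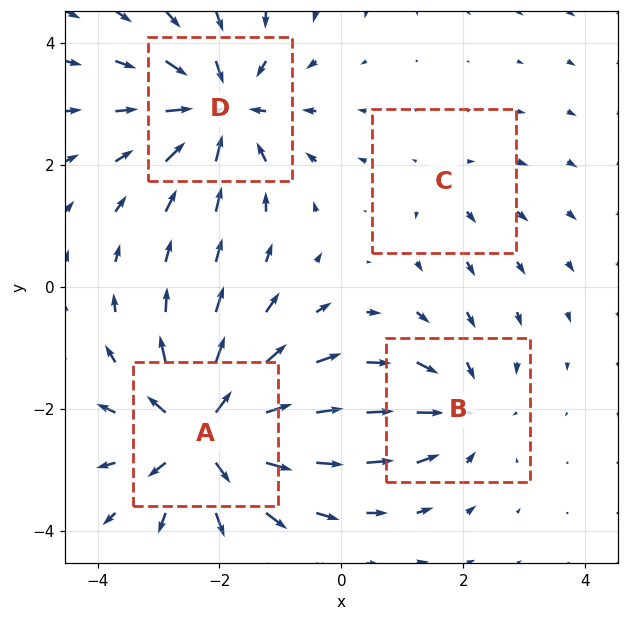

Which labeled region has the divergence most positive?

A

Divergence at each region's feature centre — A: about +7, B: about -4, C: about +2, D: about -6. Region A is most positive.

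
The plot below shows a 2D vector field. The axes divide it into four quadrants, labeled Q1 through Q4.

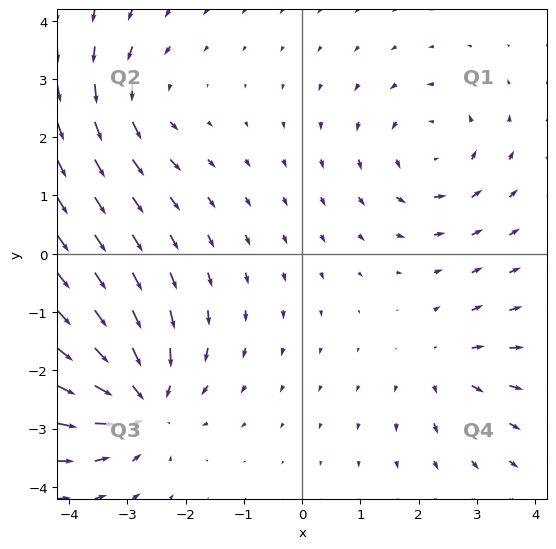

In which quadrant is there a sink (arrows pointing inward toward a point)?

The sink sits at approximately (-2.8, -2.5), which lies in quadrant Q3. The divergence there is about -5, negative as expected for a sink.

Q3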